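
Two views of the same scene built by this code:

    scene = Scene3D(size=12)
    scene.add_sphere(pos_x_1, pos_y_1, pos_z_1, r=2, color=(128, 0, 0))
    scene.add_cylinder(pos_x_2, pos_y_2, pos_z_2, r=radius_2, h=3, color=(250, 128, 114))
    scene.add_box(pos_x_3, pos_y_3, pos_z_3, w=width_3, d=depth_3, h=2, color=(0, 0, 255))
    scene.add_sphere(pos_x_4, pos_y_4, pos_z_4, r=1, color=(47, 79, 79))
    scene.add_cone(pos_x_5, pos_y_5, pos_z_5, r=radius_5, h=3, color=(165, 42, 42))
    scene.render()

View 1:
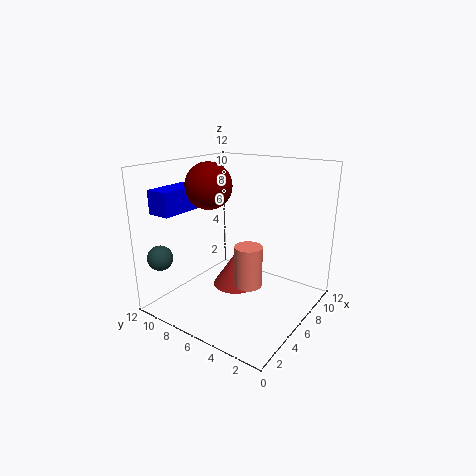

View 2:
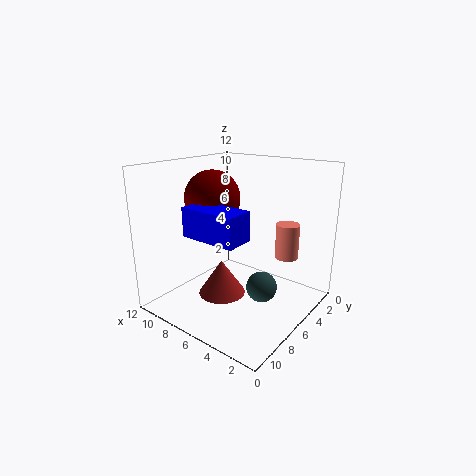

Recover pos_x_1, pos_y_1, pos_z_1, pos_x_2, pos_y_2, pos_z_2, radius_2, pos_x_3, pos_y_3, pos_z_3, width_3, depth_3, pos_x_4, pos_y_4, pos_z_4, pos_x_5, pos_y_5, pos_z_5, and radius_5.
pos_x_1 = 6; pos_y_1 = 9; pos_z_1 = 10; pos_x_2 = 3; pos_y_2 = 3; pos_z_2 = 4; radius_2 = 1; pos_x_3 = 2; pos_y_3 = 10; pos_z_3 = 8; width_3 = 4; depth_3 = 2; pos_x_4 = 1; pos_y_4 = 10; pos_z_4 = 5; pos_x_5 = 7; pos_y_5 = 7; pos_z_5 = 1; radius_5 = 2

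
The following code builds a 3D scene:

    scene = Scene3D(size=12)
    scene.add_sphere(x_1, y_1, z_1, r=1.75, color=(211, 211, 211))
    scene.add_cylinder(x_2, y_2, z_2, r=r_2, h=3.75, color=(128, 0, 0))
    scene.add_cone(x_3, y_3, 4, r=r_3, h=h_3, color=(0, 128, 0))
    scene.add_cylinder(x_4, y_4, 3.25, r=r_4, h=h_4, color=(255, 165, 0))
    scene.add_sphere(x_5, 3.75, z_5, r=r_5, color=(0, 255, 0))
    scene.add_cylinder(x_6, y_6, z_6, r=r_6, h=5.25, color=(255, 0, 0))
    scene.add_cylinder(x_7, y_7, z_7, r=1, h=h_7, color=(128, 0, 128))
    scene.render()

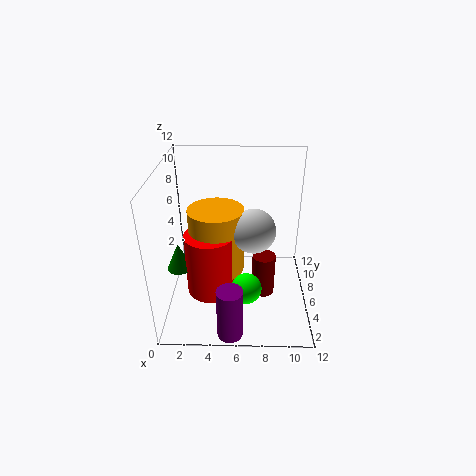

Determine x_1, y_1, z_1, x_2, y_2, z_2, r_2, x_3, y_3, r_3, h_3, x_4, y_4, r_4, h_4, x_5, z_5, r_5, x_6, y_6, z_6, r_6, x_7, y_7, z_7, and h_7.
x_1 = 7.25; y_1 = 5; z_1 = 7.25; x_2 = 8.25; y_2 = 6; z_2 = 0.5; r_2 = 1; x_3 = 1.25; y_3 = 4.5; r_3 = 1; h_3 = 2.25; x_4 = 4.25; y_4 = 5.75; r_4 = 2.25; h_4 = 5.5; x_5 = 6.75; z_5 = 2.5; r_5 = 1.25; x_6 = 3.75; y_6 = 4.75; z_6 = 1.75; r_6 = 2; x_7 = 5.5; y_7 = 1; z_7 = 0.25; h_7 = 4.25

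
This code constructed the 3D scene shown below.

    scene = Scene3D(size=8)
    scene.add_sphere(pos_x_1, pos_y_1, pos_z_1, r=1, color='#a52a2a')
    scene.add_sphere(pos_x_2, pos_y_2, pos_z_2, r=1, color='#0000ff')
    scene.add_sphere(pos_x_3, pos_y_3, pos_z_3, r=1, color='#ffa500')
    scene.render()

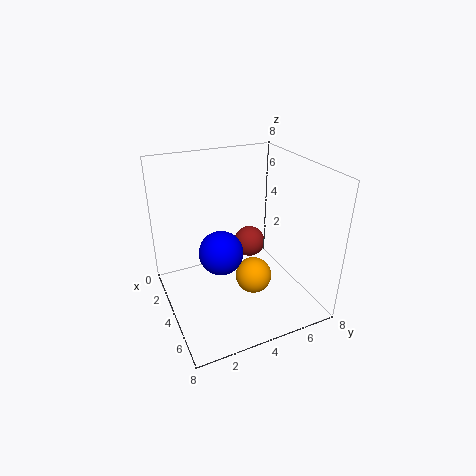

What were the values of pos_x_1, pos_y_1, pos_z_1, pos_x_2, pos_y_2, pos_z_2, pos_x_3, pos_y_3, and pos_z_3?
pos_x_1 = 1.5; pos_y_1 = 6; pos_z_1 = 2; pos_x_2 = 6.5; pos_y_2 = 2; pos_z_2 = 5; pos_x_3 = 5; pos_y_3 = 4.5; pos_z_3 = 2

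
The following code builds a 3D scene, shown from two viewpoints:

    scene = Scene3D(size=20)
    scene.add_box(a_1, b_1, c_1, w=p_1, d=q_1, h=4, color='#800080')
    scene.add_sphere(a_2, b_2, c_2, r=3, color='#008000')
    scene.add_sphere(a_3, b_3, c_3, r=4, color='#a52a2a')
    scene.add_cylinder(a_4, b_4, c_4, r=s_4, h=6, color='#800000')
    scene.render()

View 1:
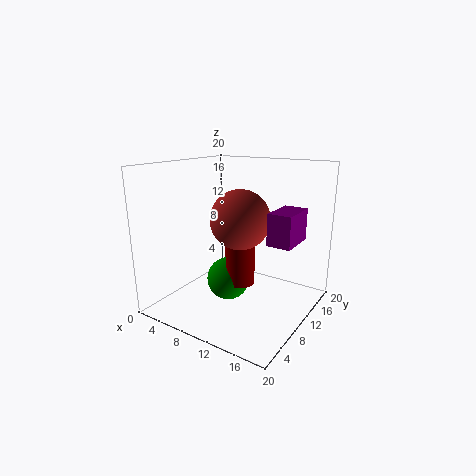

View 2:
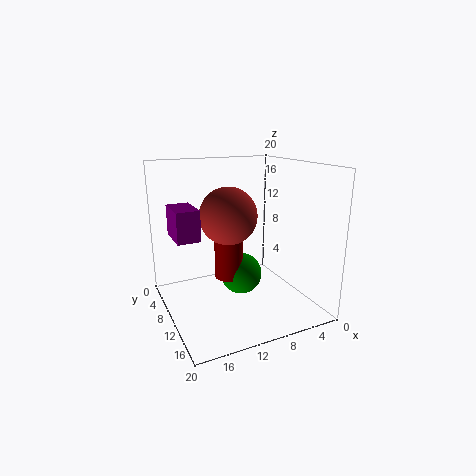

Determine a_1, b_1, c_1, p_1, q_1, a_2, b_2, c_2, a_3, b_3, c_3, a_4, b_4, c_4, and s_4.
a_1 = 16
b_1 = 7
c_1 = 11
p_1 = 3
q_1 = 5
a_2 = 9
b_2 = 9
c_2 = 4
a_3 = 11
b_3 = 9
c_3 = 13
a_4 = 11
b_4 = 9
c_4 = 4
s_4 = 2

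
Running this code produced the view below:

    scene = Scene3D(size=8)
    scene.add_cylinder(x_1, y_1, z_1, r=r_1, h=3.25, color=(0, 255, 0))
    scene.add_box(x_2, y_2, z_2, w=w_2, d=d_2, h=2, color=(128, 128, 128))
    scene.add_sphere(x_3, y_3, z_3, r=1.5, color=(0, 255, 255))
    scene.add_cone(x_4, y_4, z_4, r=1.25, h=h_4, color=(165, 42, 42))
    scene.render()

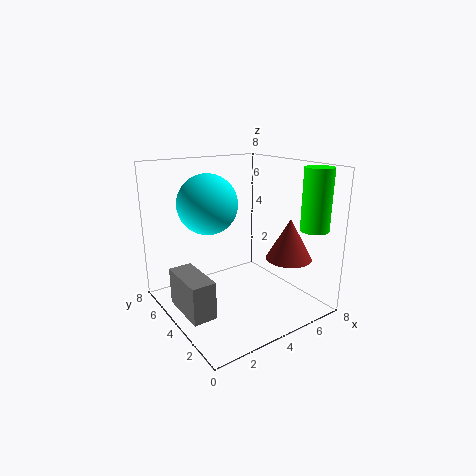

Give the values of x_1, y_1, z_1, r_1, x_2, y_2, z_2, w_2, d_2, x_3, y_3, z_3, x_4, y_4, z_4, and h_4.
x_1 = 6.75, y_1 = 1, z_1 = 4.75, r_1 = 0.75, x_2 = 0.25, y_2 = 2.25, z_2 = 0.75, w_2 = 1.25, d_2 = 2.75, x_3 = 2, y_3 = 3.75, z_3 = 6.25, x_4 = 6, y_4 = 2, z_4 = 3, h_4 = 2.25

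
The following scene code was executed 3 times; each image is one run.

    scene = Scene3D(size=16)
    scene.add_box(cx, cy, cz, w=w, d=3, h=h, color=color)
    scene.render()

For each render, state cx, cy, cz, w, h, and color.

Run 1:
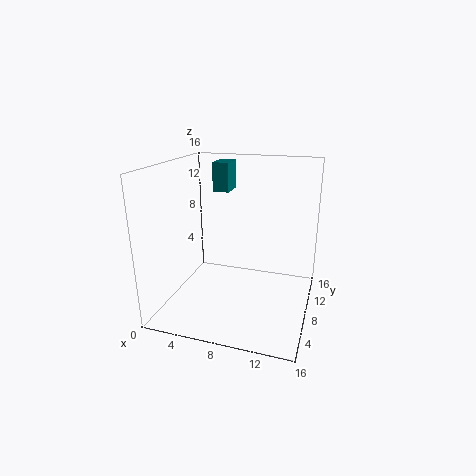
cx = 3.5; cy = 12; cz = 12; w = 2; h = 3.5; color = 'teal'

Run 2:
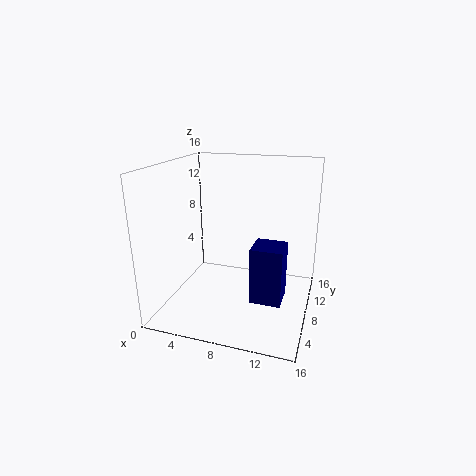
cx = 11; cy = 2; cz = 4; w = 3; h = 5.5; color = 'navy'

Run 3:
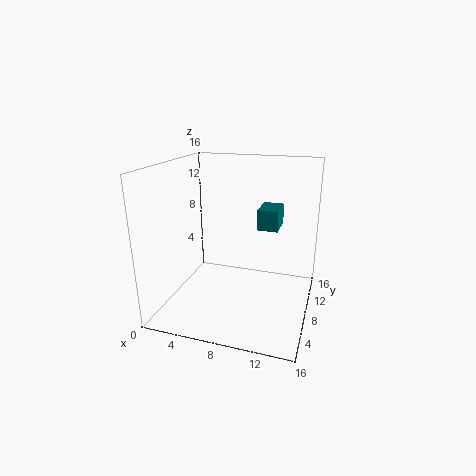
cx = 11; cy = 4.5; cz = 10.5; w = 2; h = 2; color = 'teal'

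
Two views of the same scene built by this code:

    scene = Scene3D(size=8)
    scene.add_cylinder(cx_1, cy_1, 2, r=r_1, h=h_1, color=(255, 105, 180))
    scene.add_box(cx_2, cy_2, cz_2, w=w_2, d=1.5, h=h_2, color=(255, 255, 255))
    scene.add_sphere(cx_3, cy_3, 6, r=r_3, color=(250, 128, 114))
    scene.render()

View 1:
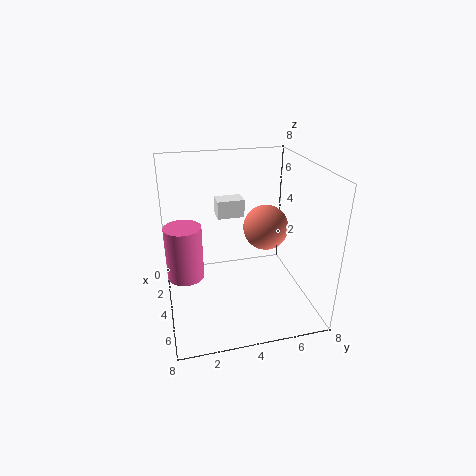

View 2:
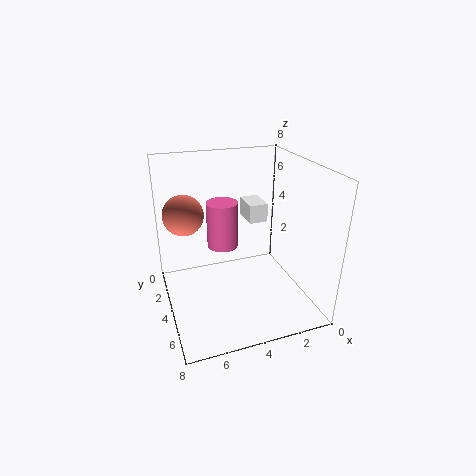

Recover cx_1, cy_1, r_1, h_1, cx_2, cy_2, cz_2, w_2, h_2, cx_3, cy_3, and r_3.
cx_1 = 4
cy_1 = 1
r_1 = 1
h_1 = 3
cx_2 = 2.5
cy_2 = 3
cz_2 = 5
w_2 = 1
h_2 = 1
cx_3 = 7
cy_3 = 4.5
r_3 = 1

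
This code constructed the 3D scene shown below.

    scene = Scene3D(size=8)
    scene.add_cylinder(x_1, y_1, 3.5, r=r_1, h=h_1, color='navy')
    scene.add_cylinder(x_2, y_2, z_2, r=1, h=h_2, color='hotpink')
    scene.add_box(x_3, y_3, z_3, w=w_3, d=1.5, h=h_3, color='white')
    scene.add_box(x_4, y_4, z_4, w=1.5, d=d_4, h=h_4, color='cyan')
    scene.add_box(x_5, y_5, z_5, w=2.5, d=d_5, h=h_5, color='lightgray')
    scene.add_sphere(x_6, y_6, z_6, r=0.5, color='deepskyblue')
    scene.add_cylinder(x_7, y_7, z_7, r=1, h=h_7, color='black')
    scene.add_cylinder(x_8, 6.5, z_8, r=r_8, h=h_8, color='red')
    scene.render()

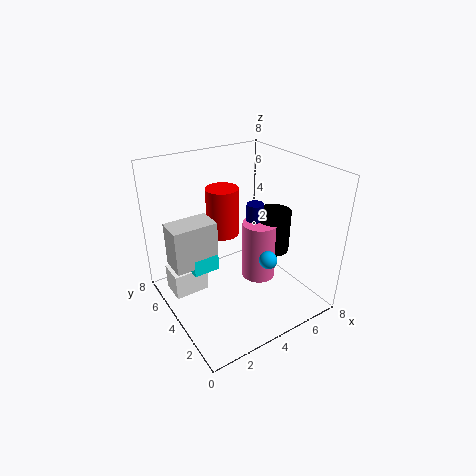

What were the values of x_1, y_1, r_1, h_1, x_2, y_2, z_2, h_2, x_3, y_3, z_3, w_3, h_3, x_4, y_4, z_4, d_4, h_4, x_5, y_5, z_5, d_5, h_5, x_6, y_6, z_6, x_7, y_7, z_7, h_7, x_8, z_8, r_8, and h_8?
x_1 = 5.5, y_1 = 4.5, r_1 = 0.5, h_1 = 2, x_2 = 5.5, y_2 = 4, z_2 = 1, h_2 = 3.5, x_3 = 0.5, y_3 = 5, z_3 = 0.5, w_3 = 2, h_3 = 1.5, x_4 = 1.5, y_4 = 4.5, z_4 = 2, d_4 = 2, h_4 = 1, x_5 = 0.5, y_5 = 4.5, z_5 = 2.5, d_5 = 1.5, h_5 = 2.5, x_6 = 5, y_6 = 2.5, z_6 = 3, x_7 = 6.5, y_7 = 4, z_7 = 2.5, h_7 = 2.5, x_8 = 4.5, z_8 = 3, r_8 = 1, h_8 = 3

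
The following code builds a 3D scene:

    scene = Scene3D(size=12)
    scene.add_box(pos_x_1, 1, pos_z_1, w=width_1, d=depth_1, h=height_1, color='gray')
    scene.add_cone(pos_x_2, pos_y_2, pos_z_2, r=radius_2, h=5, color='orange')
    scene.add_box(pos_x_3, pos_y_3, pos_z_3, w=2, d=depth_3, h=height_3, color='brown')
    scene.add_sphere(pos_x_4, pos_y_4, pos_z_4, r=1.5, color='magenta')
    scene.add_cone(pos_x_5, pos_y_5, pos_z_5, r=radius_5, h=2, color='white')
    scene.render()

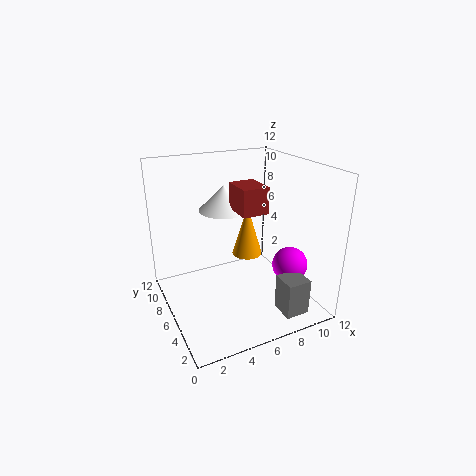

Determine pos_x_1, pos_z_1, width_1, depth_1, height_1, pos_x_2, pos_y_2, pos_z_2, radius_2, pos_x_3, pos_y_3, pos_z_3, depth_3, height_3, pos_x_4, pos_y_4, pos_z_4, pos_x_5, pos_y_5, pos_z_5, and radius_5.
pos_x_1 = 8, pos_z_1 = 0.5, width_1 = 2, depth_1 = 2, height_1 = 3, pos_x_2 = 9, pos_y_2 = 10, pos_z_2 = 2, radius_2 = 1.5, pos_x_3 = 5, pos_y_3 = 3, pos_z_3 = 9, depth_3 = 2.5, height_3 = 2, pos_x_4 = 10, pos_y_4 = 4, pos_z_4 = 3.5, pos_x_5 = 5, pos_y_5 = 6.5, pos_z_5 = 8.5, radius_5 = 2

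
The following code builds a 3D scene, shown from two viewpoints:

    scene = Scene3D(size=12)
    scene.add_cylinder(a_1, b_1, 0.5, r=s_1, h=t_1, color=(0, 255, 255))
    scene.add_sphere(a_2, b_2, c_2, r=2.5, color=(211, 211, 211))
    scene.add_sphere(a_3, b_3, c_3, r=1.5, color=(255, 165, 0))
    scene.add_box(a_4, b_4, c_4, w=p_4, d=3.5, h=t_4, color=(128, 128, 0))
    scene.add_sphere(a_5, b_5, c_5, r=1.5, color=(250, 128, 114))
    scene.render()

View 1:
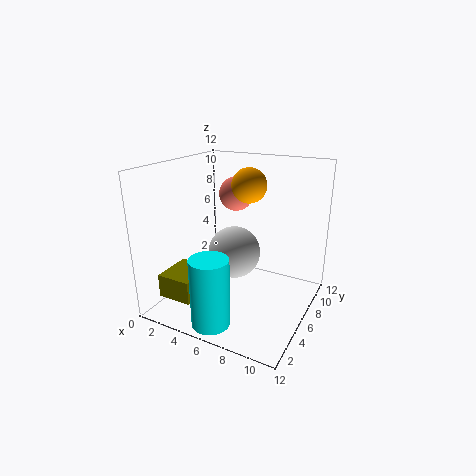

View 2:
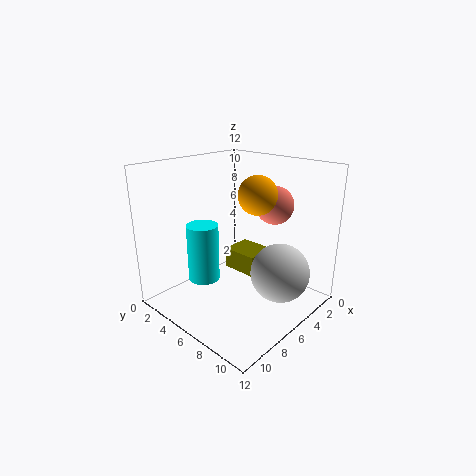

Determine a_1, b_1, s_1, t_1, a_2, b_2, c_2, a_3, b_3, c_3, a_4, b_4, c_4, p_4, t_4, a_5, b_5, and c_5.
a_1 = 6
b_1 = 1.5
s_1 = 1.5
t_1 = 5.5
a_2 = 4
b_2 = 9
c_2 = 3
a_3 = 6
b_3 = 8
c_3 = 10
a_4 = 0.5
b_4 = 2
c_4 = 1
p_4 = 3
t_4 = 2
a_5 = 4.5
b_5 = 8.5
c_5 = 9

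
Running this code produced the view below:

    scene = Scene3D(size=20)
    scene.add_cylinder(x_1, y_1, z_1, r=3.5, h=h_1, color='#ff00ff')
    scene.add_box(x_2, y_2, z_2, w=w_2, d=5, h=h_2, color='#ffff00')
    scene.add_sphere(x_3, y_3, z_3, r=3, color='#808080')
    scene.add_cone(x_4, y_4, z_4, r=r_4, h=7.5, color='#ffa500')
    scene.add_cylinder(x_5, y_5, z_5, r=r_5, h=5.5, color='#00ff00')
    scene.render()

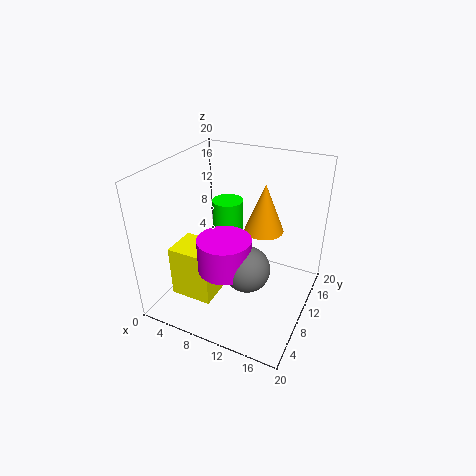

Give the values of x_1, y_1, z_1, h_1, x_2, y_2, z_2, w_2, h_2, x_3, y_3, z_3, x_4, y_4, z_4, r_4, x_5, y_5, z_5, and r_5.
x_1 = 10
y_1 = 6
z_1 = 7.5
h_1 = 4.5
x_2 = 2
y_2 = 4.5
z_2 = 1.5
w_2 = 6
h_2 = 7.5
x_3 = 13
y_3 = 6.5
z_3 = 8
x_4 = 11.5
y_4 = 16
z_4 = 8.5
r_4 = 3
x_5 = 4.5
y_5 = 17.5
z_5 = 6
r_5 = 2.5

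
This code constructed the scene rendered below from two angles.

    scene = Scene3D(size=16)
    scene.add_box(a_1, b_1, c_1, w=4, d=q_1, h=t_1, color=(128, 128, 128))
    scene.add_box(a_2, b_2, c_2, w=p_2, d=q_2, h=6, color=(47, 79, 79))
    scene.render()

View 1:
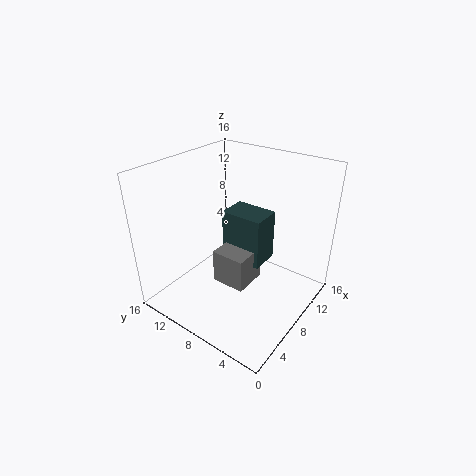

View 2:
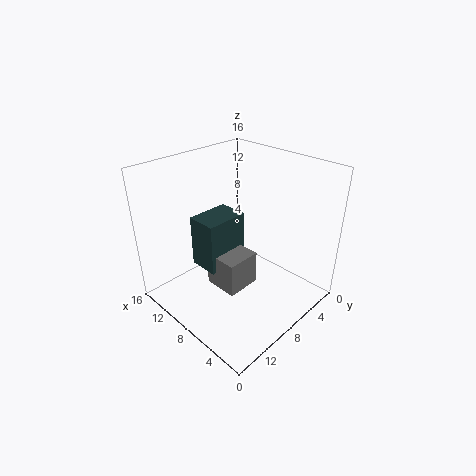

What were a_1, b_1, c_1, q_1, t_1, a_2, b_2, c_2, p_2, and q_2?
a_1 = 6.5
b_1 = 6.5
c_1 = 2
q_1 = 4
t_1 = 4
a_2 = 9
b_2 = 6
c_2 = 4
p_2 = 3.5
q_2 = 5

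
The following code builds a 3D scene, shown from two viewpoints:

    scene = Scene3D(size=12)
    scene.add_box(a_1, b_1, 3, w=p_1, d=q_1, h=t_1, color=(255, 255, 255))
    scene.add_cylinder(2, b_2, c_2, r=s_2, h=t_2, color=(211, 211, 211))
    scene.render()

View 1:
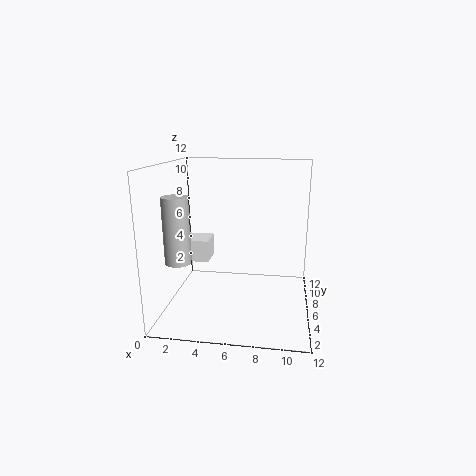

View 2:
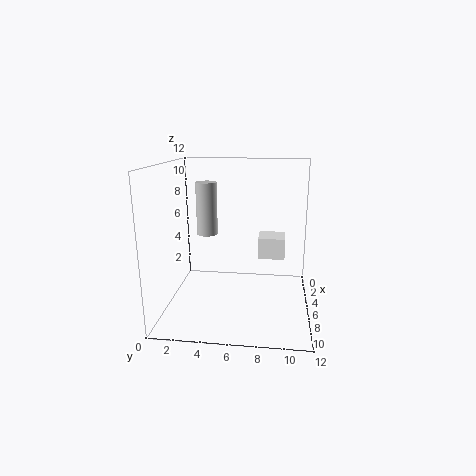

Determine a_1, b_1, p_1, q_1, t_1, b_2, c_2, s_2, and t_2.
a_1 = 0.5; b_1 = 7.5; p_1 = 2.5; q_1 = 2.5; t_1 = 2; b_2 = 2.5; c_2 = 5; s_2 = 1; t_2 = 5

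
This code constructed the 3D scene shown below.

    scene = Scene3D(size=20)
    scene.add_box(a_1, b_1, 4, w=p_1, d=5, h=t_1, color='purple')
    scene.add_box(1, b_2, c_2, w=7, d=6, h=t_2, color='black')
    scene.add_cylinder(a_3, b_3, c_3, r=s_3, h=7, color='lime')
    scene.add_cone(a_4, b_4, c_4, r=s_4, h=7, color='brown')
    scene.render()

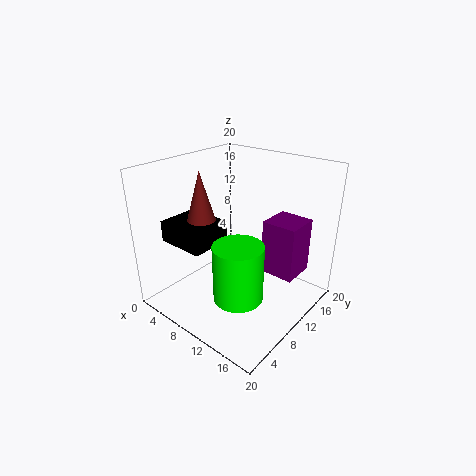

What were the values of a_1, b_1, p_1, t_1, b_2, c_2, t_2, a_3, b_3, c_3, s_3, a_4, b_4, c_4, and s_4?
a_1 = 12; b_1 = 13; p_1 = 5; t_1 = 8; b_2 = 4; c_2 = 9; t_2 = 3; a_3 = 15; b_3 = 4; c_3 = 6; s_3 = 3; a_4 = 5; b_4 = 8; c_4 = 12; s_4 = 2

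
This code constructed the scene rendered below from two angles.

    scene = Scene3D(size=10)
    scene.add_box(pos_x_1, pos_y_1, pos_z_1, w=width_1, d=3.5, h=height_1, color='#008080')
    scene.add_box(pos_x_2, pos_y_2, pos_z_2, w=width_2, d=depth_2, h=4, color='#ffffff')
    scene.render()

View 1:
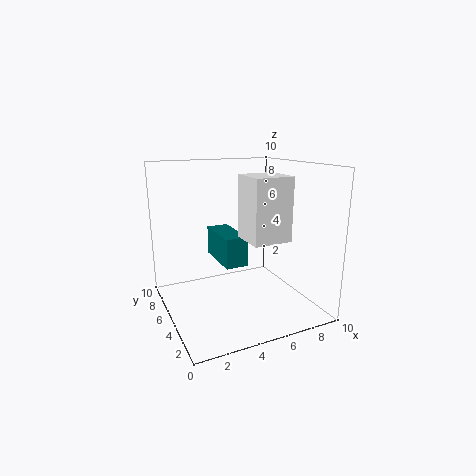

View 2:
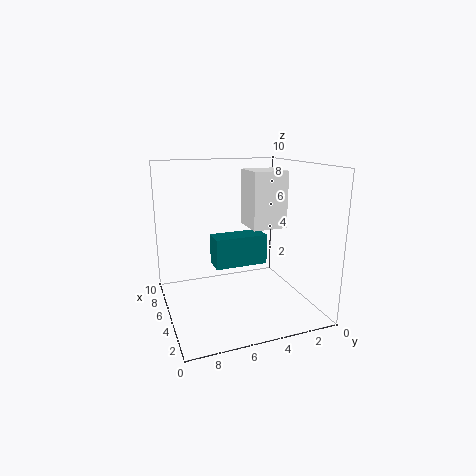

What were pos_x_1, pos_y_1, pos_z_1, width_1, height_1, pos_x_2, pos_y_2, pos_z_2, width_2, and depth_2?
pos_x_1 = 3.5; pos_y_1 = 3.5; pos_z_1 = 3.5; width_1 = 1.5; height_1 = 2; pos_x_2 = 4.5; pos_y_2 = 1.5; pos_z_2 = 5.5; width_2 = 2.5; depth_2 = 2.5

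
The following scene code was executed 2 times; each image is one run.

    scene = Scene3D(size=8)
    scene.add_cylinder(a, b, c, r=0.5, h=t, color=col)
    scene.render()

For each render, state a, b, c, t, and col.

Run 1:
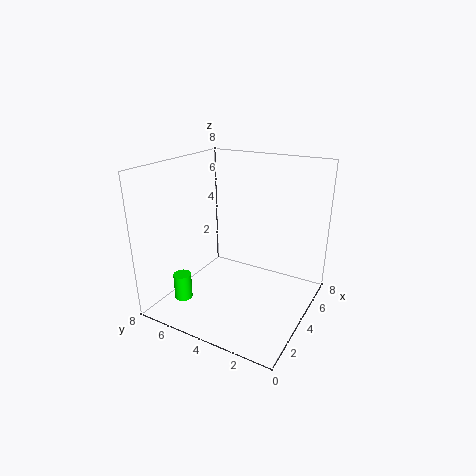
a = 2; b = 6.5; c = 0.5; t = 1.5; col = 'lime'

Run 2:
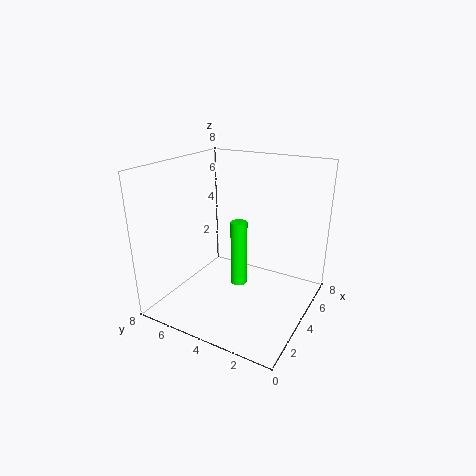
a = 5; b = 4.5; c = 0.5; t = 4; col = 'lime'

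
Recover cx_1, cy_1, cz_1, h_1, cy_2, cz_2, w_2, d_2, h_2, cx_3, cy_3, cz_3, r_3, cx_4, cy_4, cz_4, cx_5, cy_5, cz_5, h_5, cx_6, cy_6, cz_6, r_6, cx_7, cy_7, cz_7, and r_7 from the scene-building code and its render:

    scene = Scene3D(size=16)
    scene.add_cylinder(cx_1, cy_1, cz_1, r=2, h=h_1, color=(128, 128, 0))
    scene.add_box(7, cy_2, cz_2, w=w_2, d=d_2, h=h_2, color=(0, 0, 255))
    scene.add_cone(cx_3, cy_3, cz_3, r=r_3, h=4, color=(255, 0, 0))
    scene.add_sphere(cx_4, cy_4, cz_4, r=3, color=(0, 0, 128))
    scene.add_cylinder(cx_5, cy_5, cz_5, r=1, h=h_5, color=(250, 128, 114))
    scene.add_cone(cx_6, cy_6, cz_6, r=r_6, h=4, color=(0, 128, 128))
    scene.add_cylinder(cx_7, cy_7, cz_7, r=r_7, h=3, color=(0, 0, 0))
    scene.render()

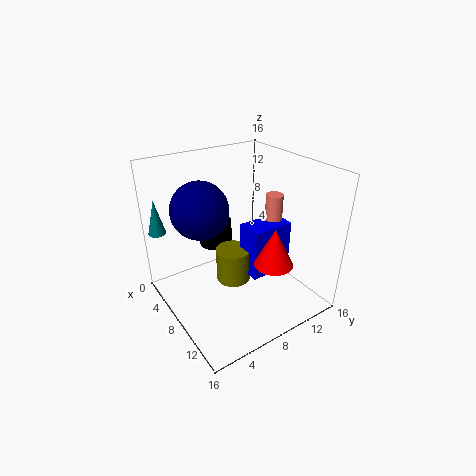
cx_1 = 7; cy_1 = 8; cz_1 = 2; h_1 = 4; cy_2 = 9; cz_2 = 3; w_2 = 3; d_2 = 5; h_2 = 6; cx_3 = 13; cy_3 = 9; cz_3 = 7; r_3 = 2; cx_4 = 7; cy_4 = 4; cz_4 = 12; cx_5 = 8; cy_5 = 13; cz_5 = 7; h_5 = 5; cx_6 = 2; cy_6 = 1; cz_6 = 8; r_6 = 1; cx_7 = 3; cy_7 = 8; cz_7 = 5; r_7 = 2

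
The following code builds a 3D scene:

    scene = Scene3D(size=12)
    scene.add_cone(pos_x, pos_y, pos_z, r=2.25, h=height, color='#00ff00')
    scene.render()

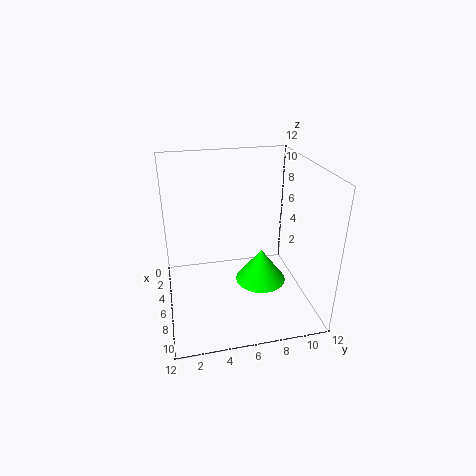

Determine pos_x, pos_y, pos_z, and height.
pos_x = 5.5
pos_y = 8.25
pos_z = 1.25
height = 3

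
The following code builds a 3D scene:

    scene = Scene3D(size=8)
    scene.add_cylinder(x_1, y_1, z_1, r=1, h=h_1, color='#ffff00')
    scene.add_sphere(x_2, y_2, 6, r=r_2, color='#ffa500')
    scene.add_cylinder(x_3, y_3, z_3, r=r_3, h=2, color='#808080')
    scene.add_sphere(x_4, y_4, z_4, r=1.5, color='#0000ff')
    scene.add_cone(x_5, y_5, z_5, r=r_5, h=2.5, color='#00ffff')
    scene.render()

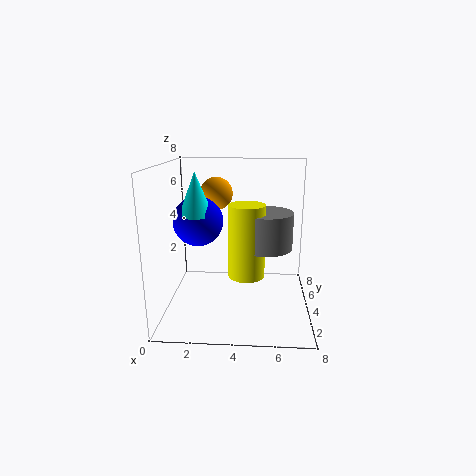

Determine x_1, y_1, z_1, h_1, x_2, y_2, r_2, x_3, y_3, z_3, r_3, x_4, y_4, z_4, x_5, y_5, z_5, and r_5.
x_1 = 4.5, y_1 = 3.5, z_1 = 2, h_1 = 4, x_2 = 2.5, y_2 = 6.5, r_2 = 1, x_3 = 5.5, y_3 = 4, z_3 = 3.5, r_3 = 1.5, x_4 = 1.5, y_4 = 5.5, z_4 = 4.5, x_5 = 1.5, y_5 = 5, z_5 = 5, r_5 = 1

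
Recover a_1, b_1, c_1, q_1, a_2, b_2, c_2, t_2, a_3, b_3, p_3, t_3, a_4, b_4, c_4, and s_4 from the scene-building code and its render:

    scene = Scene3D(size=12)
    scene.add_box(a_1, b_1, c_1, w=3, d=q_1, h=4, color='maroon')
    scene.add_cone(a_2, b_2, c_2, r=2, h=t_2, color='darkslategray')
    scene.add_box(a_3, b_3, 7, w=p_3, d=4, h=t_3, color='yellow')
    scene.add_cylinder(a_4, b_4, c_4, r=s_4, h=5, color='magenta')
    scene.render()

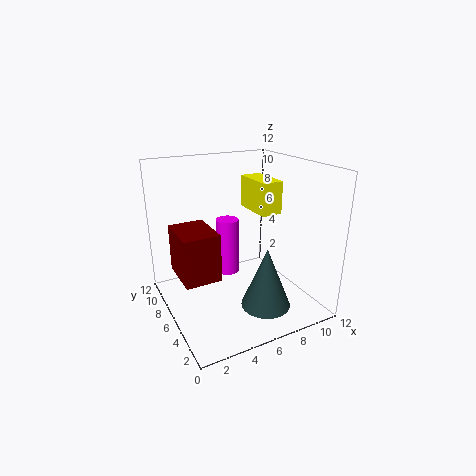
a_1 = 1, b_1 = 5, c_1 = 3, q_1 = 4, a_2 = 7, b_2 = 3, c_2 = 1, t_2 = 5, a_3 = 9, b_3 = 7, p_3 = 2, t_3 = 3, a_4 = 6, b_4 = 8, c_4 = 2, s_4 = 1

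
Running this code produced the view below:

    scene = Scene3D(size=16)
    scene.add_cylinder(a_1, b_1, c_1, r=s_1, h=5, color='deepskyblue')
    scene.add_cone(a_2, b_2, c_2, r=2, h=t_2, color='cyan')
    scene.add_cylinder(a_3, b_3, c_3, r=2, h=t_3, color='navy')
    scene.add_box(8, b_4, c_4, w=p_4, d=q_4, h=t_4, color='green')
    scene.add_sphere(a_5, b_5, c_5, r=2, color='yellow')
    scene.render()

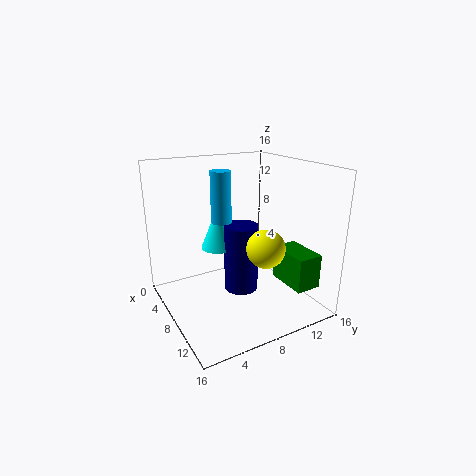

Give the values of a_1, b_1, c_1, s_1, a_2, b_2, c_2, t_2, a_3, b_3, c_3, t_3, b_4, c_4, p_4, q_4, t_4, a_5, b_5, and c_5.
a_1 = 10, b_1 = 5, c_1 = 11, s_1 = 1, a_2 = 5, b_2 = 7, c_2 = 6, t_2 = 5, a_3 = 7, b_3 = 9, c_3 = 1, t_3 = 8, b_4 = 13, c_4 = 2, p_4 = 5, q_4 = 3, t_4 = 4, a_5 = 12, b_5 = 9, c_5 = 8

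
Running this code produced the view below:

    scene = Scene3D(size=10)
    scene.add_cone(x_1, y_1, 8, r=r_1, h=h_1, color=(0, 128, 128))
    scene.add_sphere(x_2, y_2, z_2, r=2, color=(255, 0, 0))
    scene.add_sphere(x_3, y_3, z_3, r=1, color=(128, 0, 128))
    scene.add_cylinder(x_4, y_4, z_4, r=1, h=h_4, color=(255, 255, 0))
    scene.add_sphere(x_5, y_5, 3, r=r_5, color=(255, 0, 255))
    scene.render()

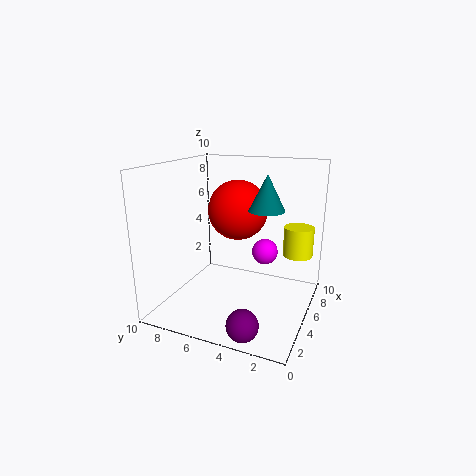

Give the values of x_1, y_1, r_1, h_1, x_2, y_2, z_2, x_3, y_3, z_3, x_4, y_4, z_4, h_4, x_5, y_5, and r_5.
x_1 = 2
y_1 = 2
r_1 = 1
h_1 = 2
x_2 = 5
y_2 = 5
z_2 = 7
x_3 = 1
y_3 = 3
z_3 = 1
x_4 = 6
y_4 = 1
z_4 = 4
h_4 = 2
x_5 = 8
y_5 = 4
r_5 = 1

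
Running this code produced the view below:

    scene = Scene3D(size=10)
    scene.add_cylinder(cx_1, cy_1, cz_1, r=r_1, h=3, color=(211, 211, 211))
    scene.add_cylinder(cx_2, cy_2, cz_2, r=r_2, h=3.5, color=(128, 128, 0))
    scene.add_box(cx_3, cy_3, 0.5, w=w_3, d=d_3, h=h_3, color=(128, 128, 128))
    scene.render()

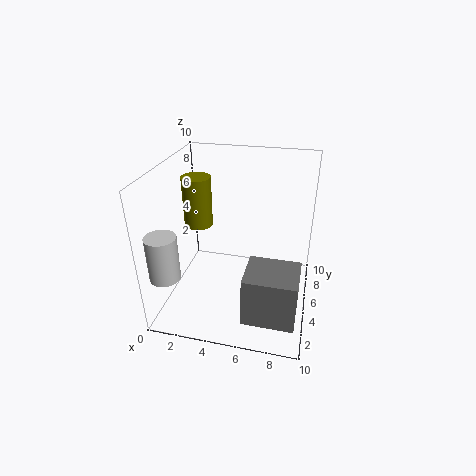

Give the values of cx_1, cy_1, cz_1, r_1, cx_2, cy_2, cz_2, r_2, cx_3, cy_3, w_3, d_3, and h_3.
cx_1 = 1, cy_1 = 1.5, cz_1 = 3.5, r_1 = 1, cx_2 = 2, cy_2 = 5.5, cz_2 = 5.5, r_2 = 1, cx_3 = 6, cy_3 = 1.5, w_3 = 3.5, d_3 = 3, h_3 = 3.5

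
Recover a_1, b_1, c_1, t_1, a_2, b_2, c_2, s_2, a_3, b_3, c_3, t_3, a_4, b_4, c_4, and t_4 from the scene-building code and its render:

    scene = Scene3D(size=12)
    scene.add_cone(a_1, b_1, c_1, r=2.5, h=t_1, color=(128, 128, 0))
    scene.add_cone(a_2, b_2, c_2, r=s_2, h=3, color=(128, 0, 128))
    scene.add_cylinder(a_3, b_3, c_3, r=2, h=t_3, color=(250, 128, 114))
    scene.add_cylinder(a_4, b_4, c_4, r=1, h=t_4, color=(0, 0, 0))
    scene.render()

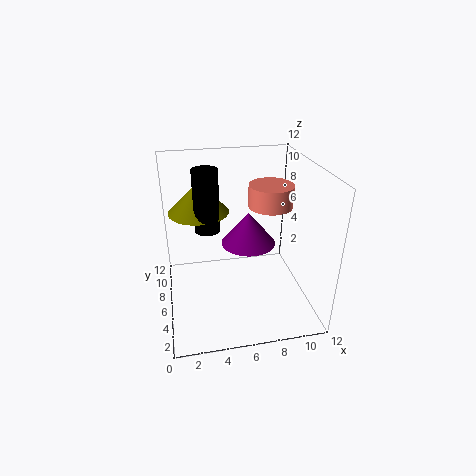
a_1 = 3; b_1 = 7.5; c_1 = 8; t_1 = 2.5; a_2 = 7.5; b_2 = 8.5; c_2 = 4; s_2 = 2.5; a_3 = 9.5; b_3 = 8.5; c_3 = 7.5; t_3 = 2; a_4 = 3.5; b_4 = 6; c_4 = 7; t_4 = 5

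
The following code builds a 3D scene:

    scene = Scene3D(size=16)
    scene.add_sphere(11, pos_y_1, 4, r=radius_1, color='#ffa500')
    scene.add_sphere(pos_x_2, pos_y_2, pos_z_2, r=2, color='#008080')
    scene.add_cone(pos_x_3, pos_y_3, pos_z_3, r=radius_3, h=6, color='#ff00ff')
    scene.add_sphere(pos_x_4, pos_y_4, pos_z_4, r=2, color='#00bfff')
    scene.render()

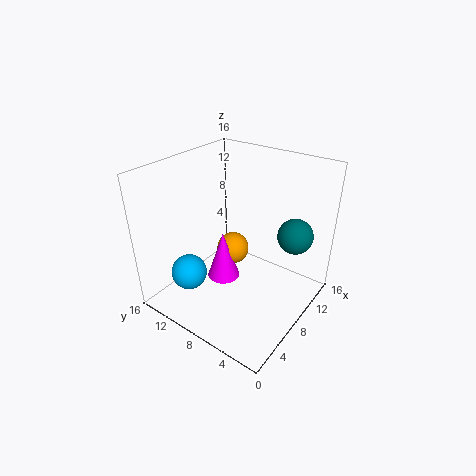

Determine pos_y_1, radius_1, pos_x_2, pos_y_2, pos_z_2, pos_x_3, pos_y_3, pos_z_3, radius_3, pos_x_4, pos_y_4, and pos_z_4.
pos_y_1 = 11; radius_1 = 2; pos_x_2 = 12; pos_y_2 = 3; pos_z_2 = 8; pos_x_3 = 9; pos_y_3 = 11; pos_z_3 = 1; radius_3 = 2; pos_x_4 = 4; pos_y_4 = 12; pos_z_4 = 4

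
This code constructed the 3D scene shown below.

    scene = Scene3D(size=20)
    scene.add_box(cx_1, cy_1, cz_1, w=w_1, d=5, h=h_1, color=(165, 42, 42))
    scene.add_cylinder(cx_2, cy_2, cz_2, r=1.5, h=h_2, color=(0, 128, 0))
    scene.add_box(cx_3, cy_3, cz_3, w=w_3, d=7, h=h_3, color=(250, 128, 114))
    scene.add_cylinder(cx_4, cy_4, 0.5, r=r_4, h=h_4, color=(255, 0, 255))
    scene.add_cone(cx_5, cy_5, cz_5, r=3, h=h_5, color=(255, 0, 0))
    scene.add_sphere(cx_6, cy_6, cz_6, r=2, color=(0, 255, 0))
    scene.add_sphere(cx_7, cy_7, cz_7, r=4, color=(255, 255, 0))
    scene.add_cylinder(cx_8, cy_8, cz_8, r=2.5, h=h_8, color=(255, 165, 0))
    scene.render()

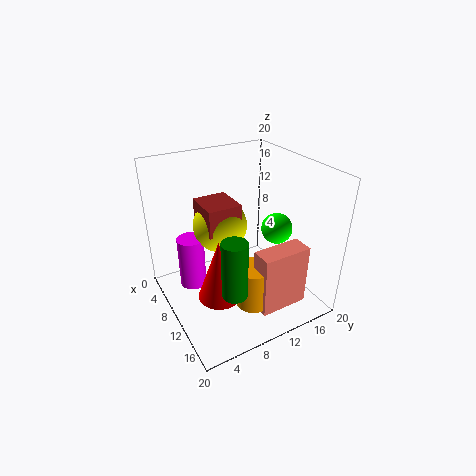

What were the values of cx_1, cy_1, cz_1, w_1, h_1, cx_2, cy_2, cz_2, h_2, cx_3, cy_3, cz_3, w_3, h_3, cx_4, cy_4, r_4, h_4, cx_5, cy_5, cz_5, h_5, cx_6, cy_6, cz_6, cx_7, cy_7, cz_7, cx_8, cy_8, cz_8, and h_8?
cx_1 = 3; cy_1 = 6.5; cz_1 = 10; w_1 = 5.5; h_1 = 4; cx_2 = 18; cy_2 = 5; cz_2 = 8; h_2 = 7; cx_3 = 13.5; cy_3 = 10.5; cz_3 = 0.5; w_3 = 3; h_3 = 9; cx_4 = 4.5; cy_4 = 5; r_4 = 2; h_4 = 8; cx_5 = 12; cy_5 = 6; cz_5 = 3; h_5 = 8.5; cx_6 = 14; cy_6 = 13.5; cz_6 = 12.5; cx_7 = 5.5; cy_7 = 9.5; cz_7 = 10; cx_8 = 13.5; cy_8 = 10.5; cz_8 = 1; h_8 = 6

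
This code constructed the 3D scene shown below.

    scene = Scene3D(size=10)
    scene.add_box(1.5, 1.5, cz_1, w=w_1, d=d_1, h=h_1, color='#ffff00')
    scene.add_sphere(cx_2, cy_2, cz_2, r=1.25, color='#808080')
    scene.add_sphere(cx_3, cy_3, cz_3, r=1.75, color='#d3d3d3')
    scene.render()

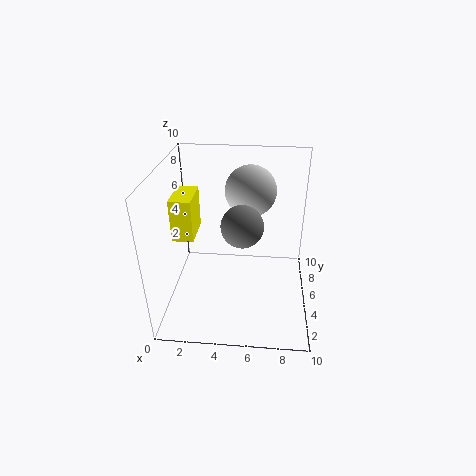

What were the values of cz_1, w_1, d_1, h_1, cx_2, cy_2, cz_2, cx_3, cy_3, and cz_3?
cz_1 = 6.75, w_1 = 1.25, d_1 = 2.25, h_1 = 2.5, cx_2 = 5.5, cy_2 = 2.25, cz_2 = 7.5, cx_3 = 5.75, cy_3 = 6.25, cz_3 = 8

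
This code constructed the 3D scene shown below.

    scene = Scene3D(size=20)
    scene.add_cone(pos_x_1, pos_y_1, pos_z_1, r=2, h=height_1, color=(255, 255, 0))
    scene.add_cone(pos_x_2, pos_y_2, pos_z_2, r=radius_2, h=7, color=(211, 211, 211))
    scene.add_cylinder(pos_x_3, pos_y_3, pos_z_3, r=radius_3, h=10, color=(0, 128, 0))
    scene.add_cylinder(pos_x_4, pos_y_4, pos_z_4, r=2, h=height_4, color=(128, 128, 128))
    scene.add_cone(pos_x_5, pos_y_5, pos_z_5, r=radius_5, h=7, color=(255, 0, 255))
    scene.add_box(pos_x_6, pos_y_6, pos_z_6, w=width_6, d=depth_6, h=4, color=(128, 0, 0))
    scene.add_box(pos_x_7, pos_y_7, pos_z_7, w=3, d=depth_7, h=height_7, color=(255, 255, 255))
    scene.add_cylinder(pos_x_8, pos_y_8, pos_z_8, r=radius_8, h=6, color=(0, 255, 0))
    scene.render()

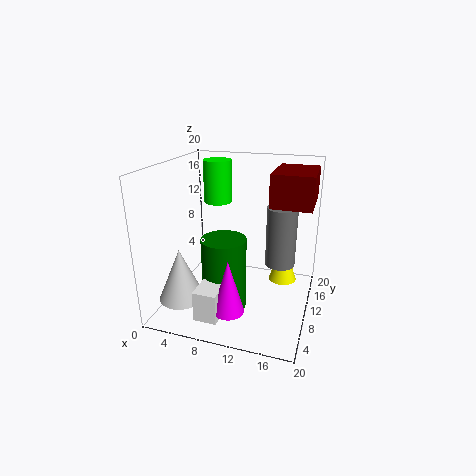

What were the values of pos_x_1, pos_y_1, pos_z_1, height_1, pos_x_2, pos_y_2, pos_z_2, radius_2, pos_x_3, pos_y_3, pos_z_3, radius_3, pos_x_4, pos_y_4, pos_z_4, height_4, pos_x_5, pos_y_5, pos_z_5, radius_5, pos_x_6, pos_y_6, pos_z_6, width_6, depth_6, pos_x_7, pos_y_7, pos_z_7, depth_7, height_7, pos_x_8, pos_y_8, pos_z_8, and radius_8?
pos_x_1 = 16
pos_y_1 = 13
pos_z_1 = 3
height_1 = 6
pos_x_2 = 4
pos_y_2 = 4
pos_z_2 = 3
radius_2 = 3
pos_x_3 = 9
pos_y_3 = 7
pos_z_3 = 1
radius_3 = 3
pos_x_4 = 16
pos_y_4 = 10
pos_z_4 = 7
height_4 = 8
pos_x_5 = 11
pos_y_5 = 3
pos_z_5 = 3
radius_5 = 2
pos_x_6 = 15
pos_y_6 = 6
pos_z_6 = 16
width_6 = 5
depth_6 = 7
pos_x_7 = 7
pos_y_7 = 1
pos_z_7 = 2
depth_7 = 5
height_7 = 4
pos_x_8 = 6
pos_y_8 = 13
pos_z_8 = 14
radius_8 = 2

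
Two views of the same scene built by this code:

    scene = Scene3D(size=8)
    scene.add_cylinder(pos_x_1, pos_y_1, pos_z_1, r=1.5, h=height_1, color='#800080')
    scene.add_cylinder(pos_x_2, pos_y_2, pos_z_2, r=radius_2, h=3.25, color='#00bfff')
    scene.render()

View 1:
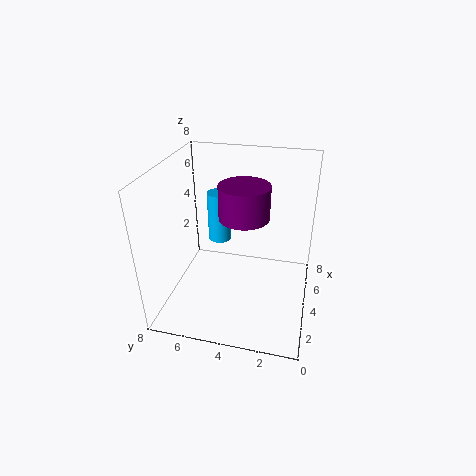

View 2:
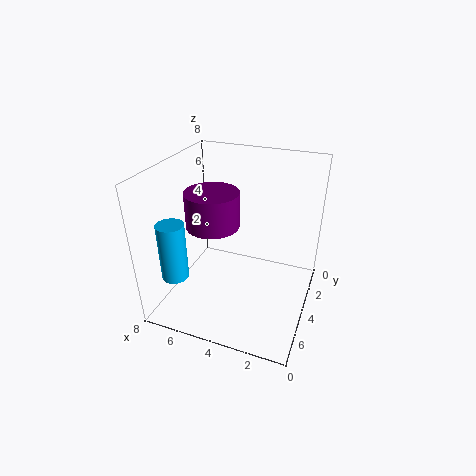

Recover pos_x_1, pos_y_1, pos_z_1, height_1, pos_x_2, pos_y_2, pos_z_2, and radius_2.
pos_x_1 = 5.5
pos_y_1 = 4
pos_z_1 = 4.5
height_1 = 2
pos_x_2 = 7
pos_y_2 = 6
pos_z_2 = 2
radius_2 = 0.75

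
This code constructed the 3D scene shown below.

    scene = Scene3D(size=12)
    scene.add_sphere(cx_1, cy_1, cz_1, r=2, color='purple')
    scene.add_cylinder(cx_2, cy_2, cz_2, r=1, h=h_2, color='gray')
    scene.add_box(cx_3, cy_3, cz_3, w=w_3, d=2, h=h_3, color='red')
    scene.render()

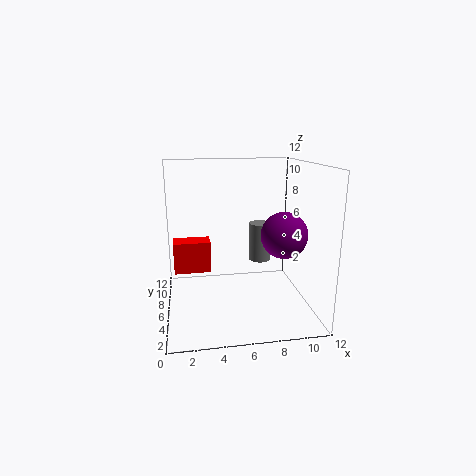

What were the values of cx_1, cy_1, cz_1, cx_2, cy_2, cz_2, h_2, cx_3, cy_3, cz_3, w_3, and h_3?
cx_1 = 10; cy_1 = 6; cz_1 = 6; cx_2 = 8.5; cy_2 = 8.5; cz_2 = 3; h_2 = 3.5; cx_3 = 0.5; cy_3 = 9.5; cz_3 = 1.5; w_3 = 3.5; h_3 = 3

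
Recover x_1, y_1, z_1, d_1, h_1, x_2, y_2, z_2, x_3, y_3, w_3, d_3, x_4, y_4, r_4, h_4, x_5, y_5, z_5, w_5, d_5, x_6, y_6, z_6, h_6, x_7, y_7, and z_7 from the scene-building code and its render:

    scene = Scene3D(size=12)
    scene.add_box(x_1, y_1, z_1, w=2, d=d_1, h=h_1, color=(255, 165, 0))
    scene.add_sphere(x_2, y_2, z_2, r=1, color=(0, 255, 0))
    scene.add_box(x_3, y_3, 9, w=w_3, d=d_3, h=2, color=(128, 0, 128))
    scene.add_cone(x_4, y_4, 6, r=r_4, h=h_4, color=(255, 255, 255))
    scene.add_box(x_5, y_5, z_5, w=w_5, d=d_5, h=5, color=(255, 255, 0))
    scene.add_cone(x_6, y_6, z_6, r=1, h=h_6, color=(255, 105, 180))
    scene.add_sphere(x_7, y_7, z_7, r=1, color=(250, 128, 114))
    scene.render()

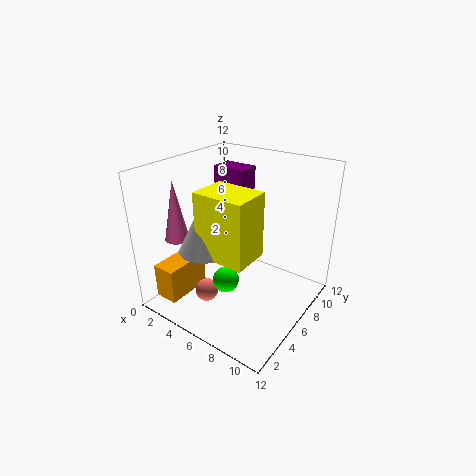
x_1 = 1; y_1 = 1; z_1 = 1; d_1 = 4; h_1 = 3; x_2 = 7; y_2 = 3; z_2 = 4; x_3 = 2; y_3 = 8; w_3 = 3; d_3 = 2; x_4 = 5; y_4 = 3; r_4 = 2; h_4 = 4; x_5 = 5; y_5 = 2; z_5 = 6; w_5 = 4; d_5 = 3; x_6 = 2; y_6 = 3; z_6 = 6; h_6 = 5; x_7 = 4; y_7 = 4; z_7 = 1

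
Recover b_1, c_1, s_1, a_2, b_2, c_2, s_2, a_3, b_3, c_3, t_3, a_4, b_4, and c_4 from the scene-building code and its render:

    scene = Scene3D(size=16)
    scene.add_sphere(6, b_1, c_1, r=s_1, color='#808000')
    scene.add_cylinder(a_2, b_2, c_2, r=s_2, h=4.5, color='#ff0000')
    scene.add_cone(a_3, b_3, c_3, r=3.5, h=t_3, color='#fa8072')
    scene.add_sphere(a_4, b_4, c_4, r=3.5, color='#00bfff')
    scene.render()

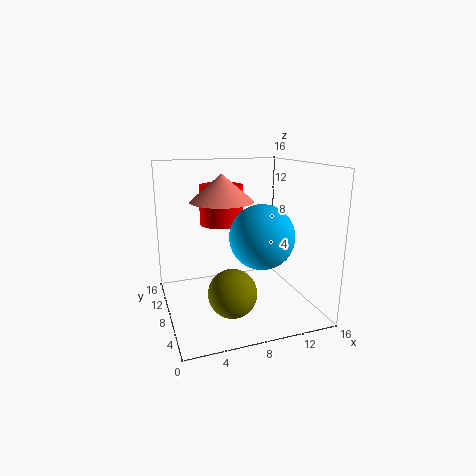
b_1 = 4; c_1 = 3.5; s_1 = 2.5; a_2 = 7; b_2 = 11; c_2 = 9; s_2 = 2.5; a_3 = 6.5; b_3 = 9; c_3 = 12; t_3 = 3; a_4 = 10; b_4 = 6; c_4 = 8.5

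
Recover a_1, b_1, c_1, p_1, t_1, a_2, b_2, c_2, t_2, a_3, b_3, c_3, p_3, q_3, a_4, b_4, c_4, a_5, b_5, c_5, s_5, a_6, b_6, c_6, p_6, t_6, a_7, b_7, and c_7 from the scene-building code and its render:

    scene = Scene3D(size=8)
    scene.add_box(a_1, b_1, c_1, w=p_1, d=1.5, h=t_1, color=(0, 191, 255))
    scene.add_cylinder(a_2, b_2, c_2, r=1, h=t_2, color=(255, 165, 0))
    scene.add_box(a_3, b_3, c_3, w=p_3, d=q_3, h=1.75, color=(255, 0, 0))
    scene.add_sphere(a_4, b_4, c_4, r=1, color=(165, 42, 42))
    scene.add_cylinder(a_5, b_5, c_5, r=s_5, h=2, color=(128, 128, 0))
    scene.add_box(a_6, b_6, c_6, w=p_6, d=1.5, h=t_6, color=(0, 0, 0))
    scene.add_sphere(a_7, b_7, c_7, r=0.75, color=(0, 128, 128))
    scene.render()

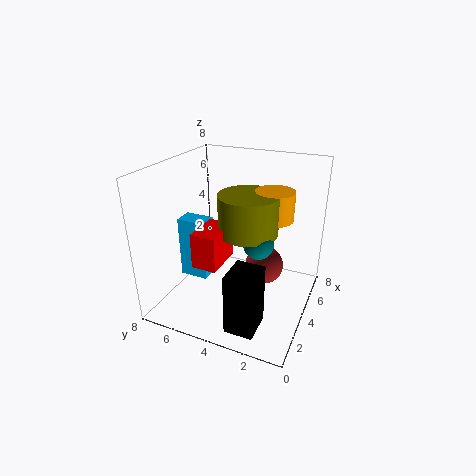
a_1 = 2; b_1 = 5; c_1 = 2.25; p_1 = 1; t_1 = 3.25; a_2 = 4; b_2 = 2; c_2 = 5.5; t_2 = 1.5; a_3 = 0.75; b_3 = 3.75; c_3 = 3.75; p_3 = 2; q_3 = 1.25; a_4 = 3.5; b_4 = 2.25; c_4 = 3; a_5 = 3; b_5 = 3; c_5 = 5; s_5 = 1.5; a_6 = 0.5; b_6 = 1.75; c_6 = 0.5; p_6 = 1.75; t_6 = 3.25; a_7 = 2.5; b_7 = 2.25; c_7 = 4.75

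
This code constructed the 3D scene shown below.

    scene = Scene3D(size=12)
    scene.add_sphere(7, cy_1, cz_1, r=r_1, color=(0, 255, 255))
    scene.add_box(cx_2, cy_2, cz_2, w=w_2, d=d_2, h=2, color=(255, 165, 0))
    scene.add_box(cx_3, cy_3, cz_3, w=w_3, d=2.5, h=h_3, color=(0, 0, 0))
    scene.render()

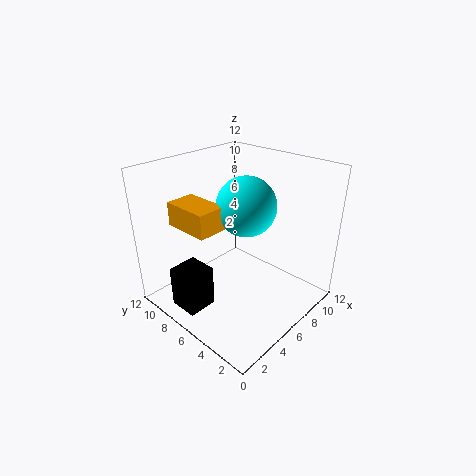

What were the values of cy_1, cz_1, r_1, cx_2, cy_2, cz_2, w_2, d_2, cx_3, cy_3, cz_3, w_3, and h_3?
cy_1 = 6; cz_1 = 8.5; r_1 = 2.5; cx_2 = 2.5; cy_2 = 6.5; cz_2 = 7; w_2 = 2.5; d_2 = 4; cx_3 = 1; cy_3 = 6.5; cz_3 = 0.5; w_3 = 2.5; h_3 = 3.5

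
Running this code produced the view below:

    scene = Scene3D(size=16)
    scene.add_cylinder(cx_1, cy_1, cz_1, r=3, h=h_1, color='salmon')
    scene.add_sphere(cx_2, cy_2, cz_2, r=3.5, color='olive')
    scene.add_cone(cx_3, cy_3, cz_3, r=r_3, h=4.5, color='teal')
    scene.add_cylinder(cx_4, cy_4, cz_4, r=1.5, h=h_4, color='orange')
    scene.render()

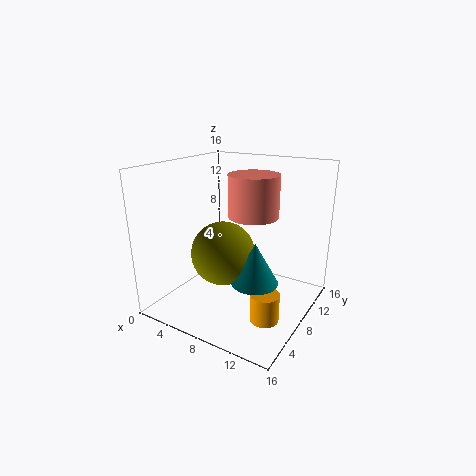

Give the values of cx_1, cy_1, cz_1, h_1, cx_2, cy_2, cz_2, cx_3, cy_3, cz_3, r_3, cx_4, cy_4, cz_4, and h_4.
cx_1 = 8, cy_1 = 11.5, cz_1 = 9.5, h_1 = 5, cx_2 = 7, cy_2 = 6.5, cz_2 = 6.5, cx_3 = 11, cy_3 = 6.5, cz_3 = 4, r_3 = 2.5, cx_4 = 13, cy_4 = 5, cz_4 = 1, h_4 = 3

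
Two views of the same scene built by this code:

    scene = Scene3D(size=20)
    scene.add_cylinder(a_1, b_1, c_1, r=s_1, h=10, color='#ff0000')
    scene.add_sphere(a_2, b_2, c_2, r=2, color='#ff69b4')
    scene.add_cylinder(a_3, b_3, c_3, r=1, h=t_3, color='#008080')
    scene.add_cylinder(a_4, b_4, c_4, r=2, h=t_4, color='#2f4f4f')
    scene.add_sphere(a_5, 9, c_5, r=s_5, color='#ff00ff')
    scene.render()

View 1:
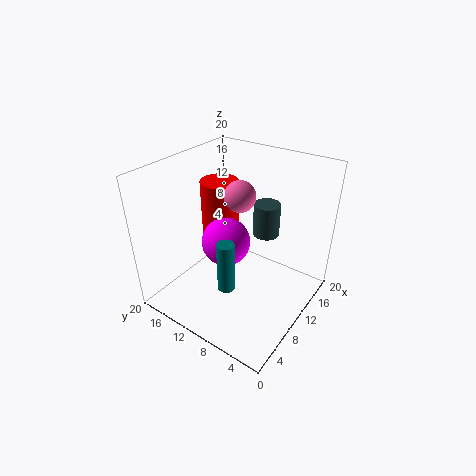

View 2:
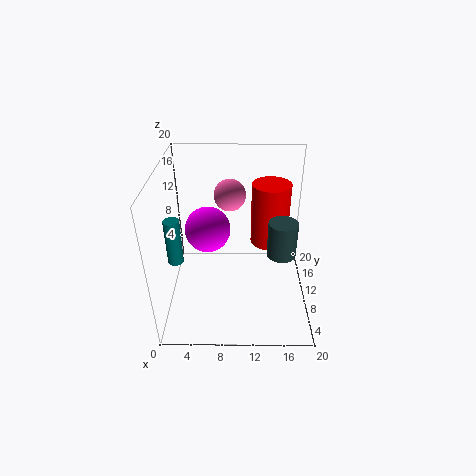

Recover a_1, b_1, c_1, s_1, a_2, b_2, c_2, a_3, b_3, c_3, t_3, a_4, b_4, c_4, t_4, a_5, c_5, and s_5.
a_1 = 15; b_1 = 17; c_1 = 5; s_1 = 3; a_2 = 9; b_2 = 9; c_2 = 17; a_3 = 2; b_3 = 6; c_3 = 9; t_3 = 6; a_4 = 16; b_4 = 9; c_4 = 8; t_4 = 5; a_5 = 6; c_5 = 12; s_5 = 3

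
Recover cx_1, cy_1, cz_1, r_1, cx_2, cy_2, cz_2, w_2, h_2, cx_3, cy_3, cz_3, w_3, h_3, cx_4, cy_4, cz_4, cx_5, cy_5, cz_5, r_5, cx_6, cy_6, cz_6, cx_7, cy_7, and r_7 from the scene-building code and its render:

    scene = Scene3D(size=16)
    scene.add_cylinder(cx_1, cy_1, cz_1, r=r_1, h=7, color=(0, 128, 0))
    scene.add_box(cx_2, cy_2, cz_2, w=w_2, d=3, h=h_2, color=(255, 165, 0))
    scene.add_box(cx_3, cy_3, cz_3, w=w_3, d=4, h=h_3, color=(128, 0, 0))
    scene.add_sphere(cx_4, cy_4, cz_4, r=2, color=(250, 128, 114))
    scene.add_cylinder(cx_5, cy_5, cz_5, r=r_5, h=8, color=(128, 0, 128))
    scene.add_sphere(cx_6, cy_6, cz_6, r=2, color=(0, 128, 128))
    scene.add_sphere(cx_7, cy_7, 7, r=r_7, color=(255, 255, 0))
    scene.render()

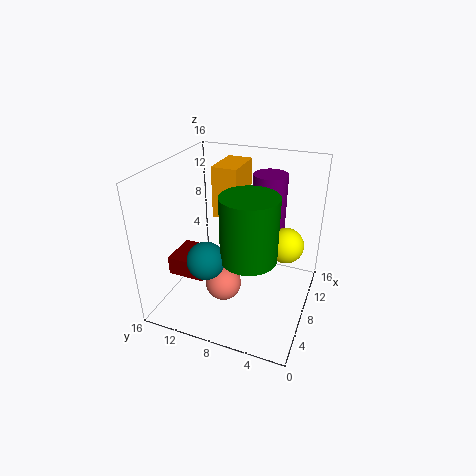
cx_1 = 6; cy_1 = 6; cz_1 = 7; r_1 = 3; cx_2 = 10; cy_2 = 9; cz_2 = 9; w_2 = 5; h_2 = 6; cx_3 = 3; cy_3 = 10; cz_3 = 5; w_3 = 4; h_3 = 2; cx_4 = 6; cy_4 = 9; cz_4 = 3; cx_5 = 13; cy_5 = 6; cz_5 = 6; r_5 = 2; cx_6 = 4; cy_6 = 10; cz_6 = 7; cx_7 = 10; cy_7 = 3; r_7 = 2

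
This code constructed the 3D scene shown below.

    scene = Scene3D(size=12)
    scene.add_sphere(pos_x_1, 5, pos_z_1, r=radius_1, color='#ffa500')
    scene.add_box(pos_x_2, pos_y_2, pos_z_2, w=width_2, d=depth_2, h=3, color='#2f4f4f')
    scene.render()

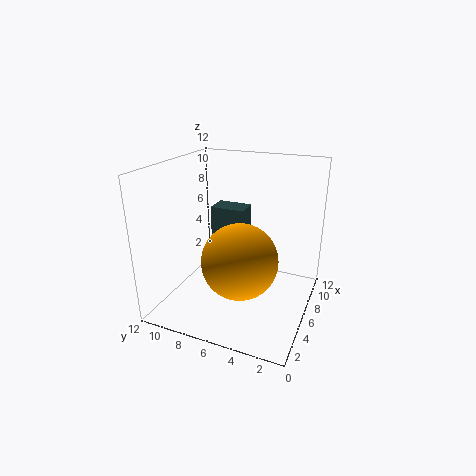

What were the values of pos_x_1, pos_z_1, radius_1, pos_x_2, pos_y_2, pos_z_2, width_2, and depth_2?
pos_x_1 = 4; pos_z_1 = 5; radius_1 = 3; pos_x_2 = 7; pos_y_2 = 6; pos_z_2 = 5; width_2 = 2; depth_2 = 3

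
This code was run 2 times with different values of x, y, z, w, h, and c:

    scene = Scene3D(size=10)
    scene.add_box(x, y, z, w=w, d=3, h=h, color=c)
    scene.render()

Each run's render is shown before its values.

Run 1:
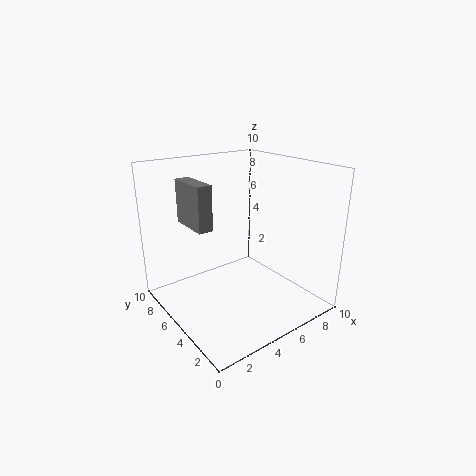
x = 2
y = 5
z = 6
w = 1
h = 3
c = 'gray'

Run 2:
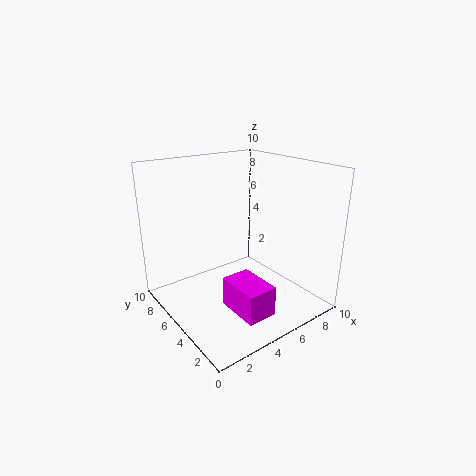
x = 3
y = 1
z = 1
w = 2
h = 2
c = 'magenta'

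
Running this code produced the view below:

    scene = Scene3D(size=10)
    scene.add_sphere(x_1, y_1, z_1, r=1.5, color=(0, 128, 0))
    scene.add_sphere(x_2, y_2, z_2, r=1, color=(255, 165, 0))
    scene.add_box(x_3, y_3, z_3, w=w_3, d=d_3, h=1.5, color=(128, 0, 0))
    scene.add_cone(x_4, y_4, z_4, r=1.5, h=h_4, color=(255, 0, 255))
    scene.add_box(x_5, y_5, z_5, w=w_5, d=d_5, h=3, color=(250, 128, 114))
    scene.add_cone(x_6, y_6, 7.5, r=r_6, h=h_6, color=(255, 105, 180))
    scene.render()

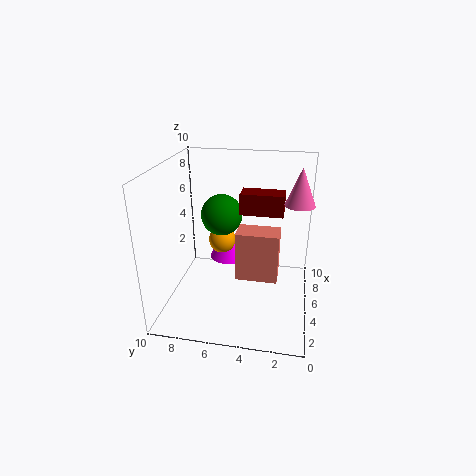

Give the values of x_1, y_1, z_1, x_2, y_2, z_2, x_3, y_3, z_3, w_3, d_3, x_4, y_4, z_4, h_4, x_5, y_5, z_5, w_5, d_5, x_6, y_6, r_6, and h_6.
x_1 = 6.5; y_1 = 6.5; z_1 = 6; x_2 = 6.5; y_2 = 6.5; z_2 = 4; x_3 = 5.5; y_3 = 2; z_3 = 6.5; w_3 = 1.5; d_3 = 3; x_4 = 8.5; y_4 = 6.5; z_4 = 1.5; h_4 = 3; x_5 = 1.5; y_5 = 2; z_5 = 4; w_5 = 1.5; d_5 = 2.5; x_6 = 5.5; y_6 = 1; r_6 = 1; h_6 = 2.5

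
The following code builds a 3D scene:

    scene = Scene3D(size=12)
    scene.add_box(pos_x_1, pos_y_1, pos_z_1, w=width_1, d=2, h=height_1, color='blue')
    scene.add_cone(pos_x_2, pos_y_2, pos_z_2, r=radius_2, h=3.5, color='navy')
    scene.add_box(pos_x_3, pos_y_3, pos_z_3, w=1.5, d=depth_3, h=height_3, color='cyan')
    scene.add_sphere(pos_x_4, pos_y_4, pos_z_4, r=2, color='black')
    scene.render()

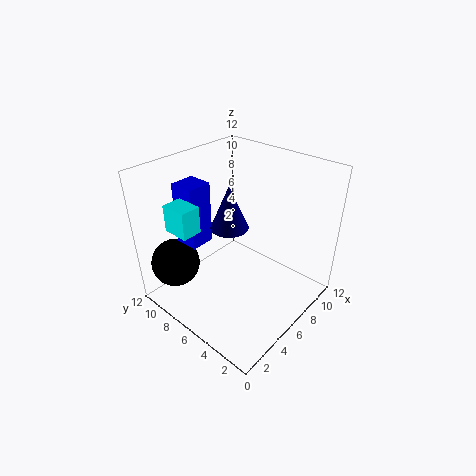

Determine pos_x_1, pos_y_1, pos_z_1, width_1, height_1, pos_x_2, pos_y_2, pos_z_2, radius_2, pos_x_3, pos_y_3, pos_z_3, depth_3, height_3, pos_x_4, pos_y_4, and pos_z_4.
pos_x_1 = 2.5, pos_y_1 = 7.5, pos_z_1 = 6, width_1 = 2, height_1 = 5, pos_x_2 = 5, pos_y_2 = 6, pos_z_2 = 7.5, radius_2 = 1.5, pos_x_3 = 0.5, pos_y_3 = 6, pos_z_3 = 8.5, depth_3 = 2, height_3 = 2, pos_x_4 = 2, pos_y_4 = 9.5, pos_z_4 = 4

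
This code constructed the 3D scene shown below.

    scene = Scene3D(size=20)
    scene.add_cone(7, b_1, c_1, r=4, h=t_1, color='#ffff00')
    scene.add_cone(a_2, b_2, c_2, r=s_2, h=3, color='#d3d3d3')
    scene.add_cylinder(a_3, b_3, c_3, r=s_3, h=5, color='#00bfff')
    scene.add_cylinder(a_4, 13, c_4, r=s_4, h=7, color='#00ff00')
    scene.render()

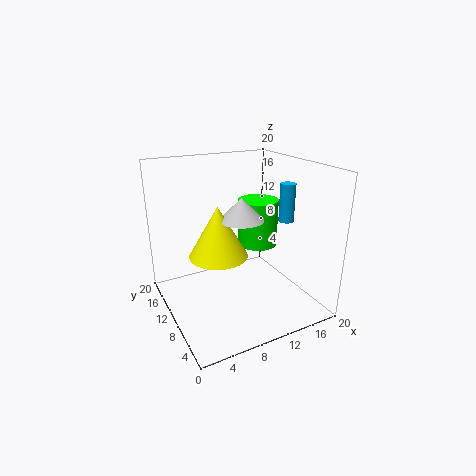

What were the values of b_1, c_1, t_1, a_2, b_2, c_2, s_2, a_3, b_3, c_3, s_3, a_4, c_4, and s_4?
b_1 = 10; c_1 = 8; t_1 = 7; a_2 = 10; b_2 = 9; c_2 = 13; s_2 = 3; a_3 = 15; b_3 = 6; c_3 = 13; s_3 = 1; a_4 = 15; c_4 = 7; s_4 = 3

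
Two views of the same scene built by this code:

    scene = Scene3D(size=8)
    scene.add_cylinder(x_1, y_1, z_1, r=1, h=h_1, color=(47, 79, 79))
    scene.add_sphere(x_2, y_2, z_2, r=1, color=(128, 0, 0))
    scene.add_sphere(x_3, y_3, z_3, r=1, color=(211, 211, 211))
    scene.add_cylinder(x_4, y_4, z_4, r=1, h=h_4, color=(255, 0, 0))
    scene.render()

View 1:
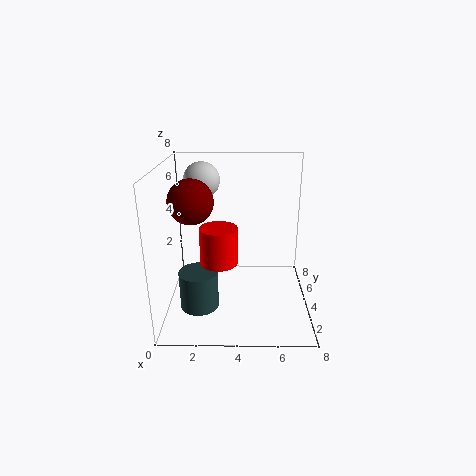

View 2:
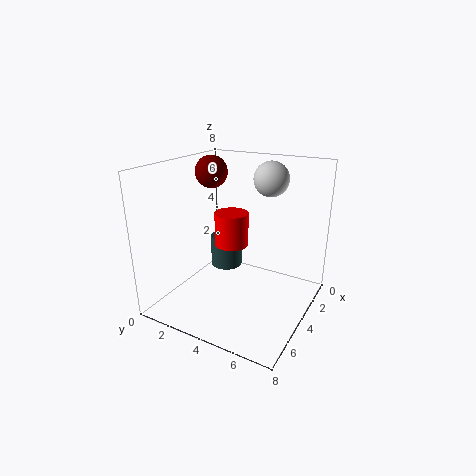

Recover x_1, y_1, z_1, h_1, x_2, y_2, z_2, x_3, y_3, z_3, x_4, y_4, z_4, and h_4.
x_1 = 2, y_1 = 2, z_1 = 1, h_1 = 2, x_2 = 2, y_2 = 1, z_2 = 7, x_3 = 2, y_3 = 5, z_3 = 7, x_4 = 3, y_4 = 3, z_4 = 3, h_4 = 2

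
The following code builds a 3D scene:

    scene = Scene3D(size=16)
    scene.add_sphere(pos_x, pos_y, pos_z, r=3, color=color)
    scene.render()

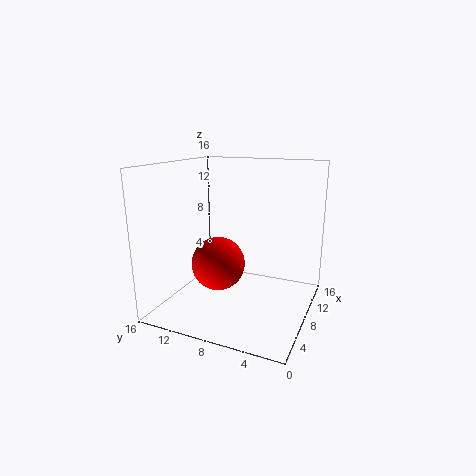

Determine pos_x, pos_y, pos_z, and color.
pos_x = 7, pos_y = 10, pos_z = 5, color = 'red'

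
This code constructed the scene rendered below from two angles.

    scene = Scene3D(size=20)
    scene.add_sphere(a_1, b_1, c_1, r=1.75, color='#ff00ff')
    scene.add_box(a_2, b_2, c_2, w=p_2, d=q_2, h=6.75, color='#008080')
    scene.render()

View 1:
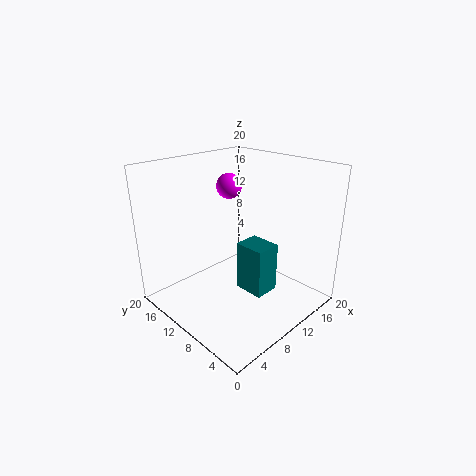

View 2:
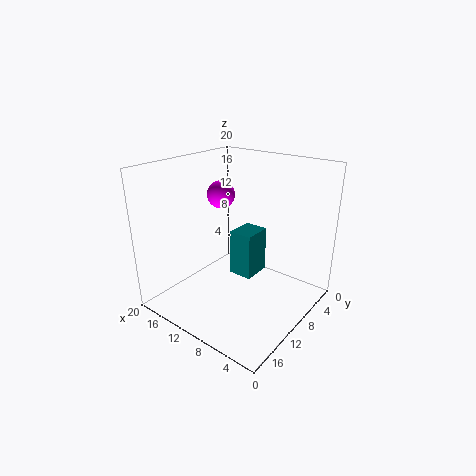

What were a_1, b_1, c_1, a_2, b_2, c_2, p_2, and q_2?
a_1 = 10.75; b_1 = 12.5; c_1 = 16.75; a_2 = 8.75; b_2 = 4.75; c_2 = 3.25; p_2 = 3.5; q_2 = 4.25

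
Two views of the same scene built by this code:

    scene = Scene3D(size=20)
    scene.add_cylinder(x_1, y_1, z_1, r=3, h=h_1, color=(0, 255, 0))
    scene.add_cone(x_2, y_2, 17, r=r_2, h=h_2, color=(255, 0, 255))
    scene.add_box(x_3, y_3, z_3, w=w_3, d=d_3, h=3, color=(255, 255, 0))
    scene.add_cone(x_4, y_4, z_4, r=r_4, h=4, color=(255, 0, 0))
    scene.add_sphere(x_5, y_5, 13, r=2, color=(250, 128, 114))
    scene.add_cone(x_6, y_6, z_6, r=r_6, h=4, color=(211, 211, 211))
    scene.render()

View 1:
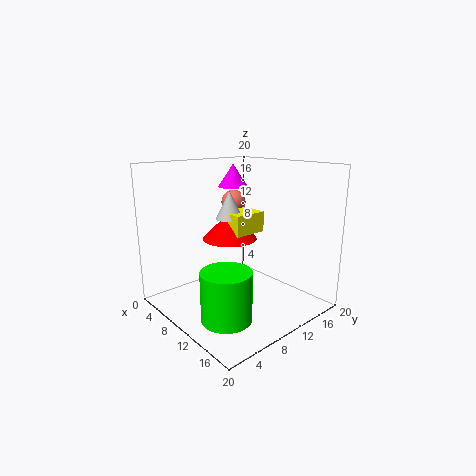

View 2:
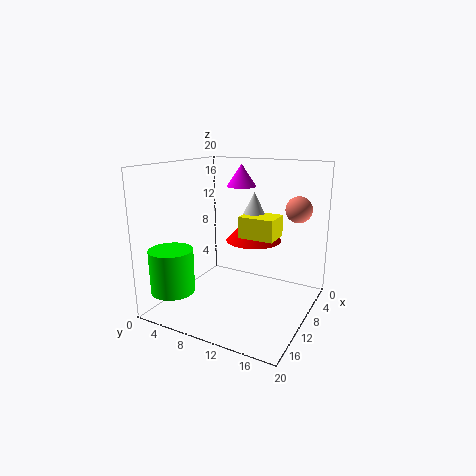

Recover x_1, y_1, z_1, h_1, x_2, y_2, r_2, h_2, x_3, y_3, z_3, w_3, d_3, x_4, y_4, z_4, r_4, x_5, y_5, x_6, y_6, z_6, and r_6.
x_1 = 16, y_1 = 3, z_1 = 3, h_1 = 6, x_2 = 9, y_2 = 10, r_2 = 2, h_2 = 3, x_3 = 6, y_3 = 10, z_3 = 10, w_3 = 4, d_3 = 5, x_4 = 7, y_4 = 11, z_4 = 9, r_4 = 4, x_5 = 2, y_5 = 16, x_6 = 7, y_6 = 11, z_6 = 12, r_6 = 2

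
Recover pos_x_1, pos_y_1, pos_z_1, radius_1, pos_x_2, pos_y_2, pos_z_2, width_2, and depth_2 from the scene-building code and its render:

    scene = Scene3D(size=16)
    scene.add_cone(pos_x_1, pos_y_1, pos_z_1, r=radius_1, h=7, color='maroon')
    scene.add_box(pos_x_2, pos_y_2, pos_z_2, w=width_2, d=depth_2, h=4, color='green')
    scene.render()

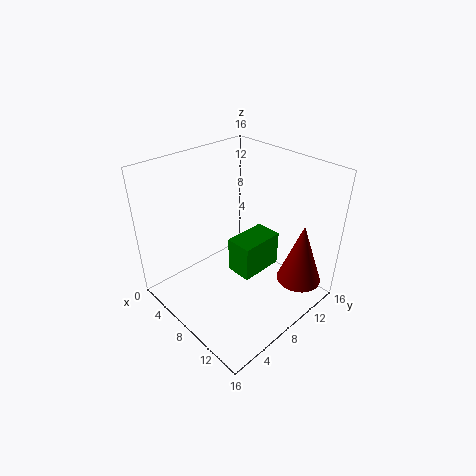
pos_x_1 = 13.5
pos_y_1 = 12.5
pos_z_1 = 3
radius_1 = 2.5
pos_x_2 = 7.5
pos_y_2 = 7
pos_z_2 = 4
width_2 = 3
depth_2 = 5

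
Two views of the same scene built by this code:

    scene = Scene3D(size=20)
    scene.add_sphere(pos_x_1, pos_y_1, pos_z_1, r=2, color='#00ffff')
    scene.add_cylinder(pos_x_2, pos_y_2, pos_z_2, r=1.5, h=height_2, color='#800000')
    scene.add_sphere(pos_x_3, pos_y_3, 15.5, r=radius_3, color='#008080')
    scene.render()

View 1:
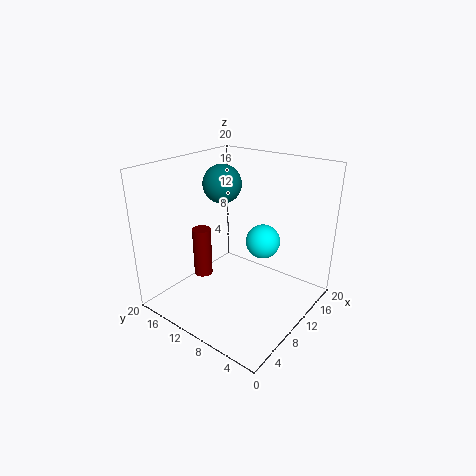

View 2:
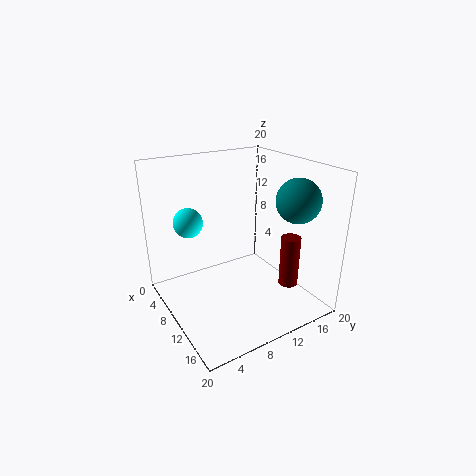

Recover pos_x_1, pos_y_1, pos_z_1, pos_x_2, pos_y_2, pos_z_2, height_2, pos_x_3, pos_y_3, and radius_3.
pos_x_1 = 7, pos_y_1 = 4, pos_z_1 = 12.5, pos_x_2 = 11.5, pos_y_2 = 18.5, pos_z_2 = 0.5, height_2 = 8, pos_x_3 = 14.5, pos_y_3 = 16.5, radius_3 = 3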